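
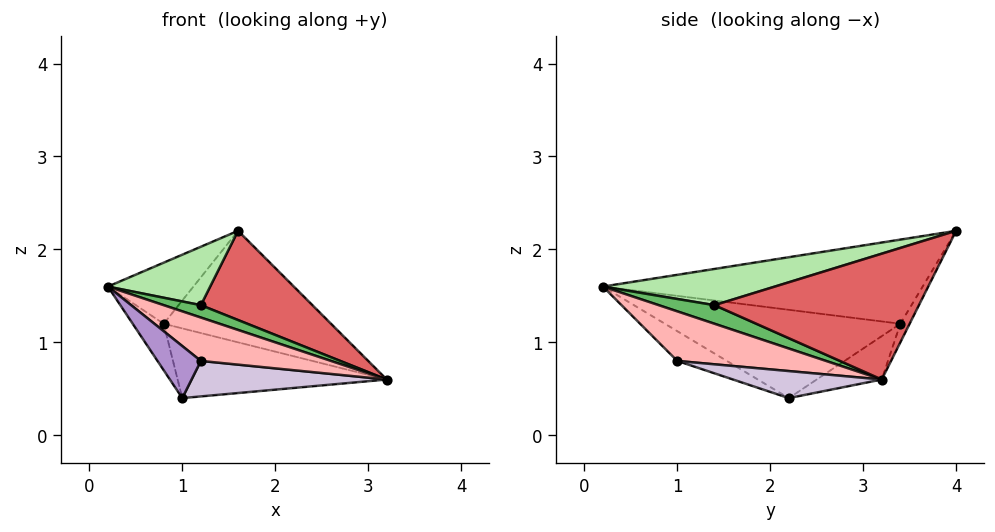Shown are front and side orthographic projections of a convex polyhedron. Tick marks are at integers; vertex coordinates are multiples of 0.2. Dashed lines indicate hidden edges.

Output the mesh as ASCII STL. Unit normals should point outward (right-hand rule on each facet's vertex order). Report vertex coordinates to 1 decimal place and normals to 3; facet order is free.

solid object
 facet normal -0.822 0.220 0.526
  outer loop
   vertex 0.8 3.4 1.2
   vertex 0.2 0.2 1.6
   vertex 1.6 4.0 2.2
  endloop
 endfacet
 facet normal -0.906 0.119 -0.405
  outer loop
   vertex 0.8 3.4 1.2
   vertex 1.0 2.2 0.4
   vertex 0.2 0.2 1.6
  endloop
 endfacet
 facet normal -0.049 0.873 -0.485
  outer loop
   vertex 0.8 3.4 1.2
   vertex 1.6 4.0 2.2
   vertex 3.2 3.2 0.6
  endloop
 endfacet
 facet normal -0.164 0.528 -0.833
  outer loop
   vertex 0.8 3.4 1.2
   vertex 3.2 3.2 0.6
   vertex 1.0 2.2 0.4
  endloop
 endfacet
 facet normal 0.640 -0.426 0.640
  outer loop
   vertex 1.2 1.4 1.4
   vertex 0.2 0.2 1.6
   vertex 3.2 3.2 0.6
  endloop
 endfacet
 facet normal 0.542 -0.322 0.776
  outer loop
   vertex 1.2 1.4 1.4
   vertex 1.6 4.0 2.2
   vertex 0.2 0.2 1.6
  endloop
 endfacet
 facet normal 0.585 -0.319 0.745
  outer loop
   vertex 1.2 1.4 1.4
   vertex 3.2 3.2 0.6
   vertex 1.6 4.0 2.2
  endloop
 endfacet
 facet normal 0.724 -0.634 0.272
  outer loop
   vertex 1.2 1.0 0.8
   vertex 3.2 3.2 0.6
   vertex 0.2 0.2 1.6
  endloop
 endfacet
 facet normal -0.399 -0.349 -0.848
  outer loop
   vertex 1.2 1.0 0.8
   vertex 0.2 0.2 1.6
   vertex 1.0 2.2 0.4
  endloop
 endfacet
 facet normal 0.211 -0.277 -0.937
  outer loop
   vertex 1.2 1.0 0.8
   vertex 1.0 2.2 0.4
   vertex 3.2 3.2 0.6
  endloop
 endfacet
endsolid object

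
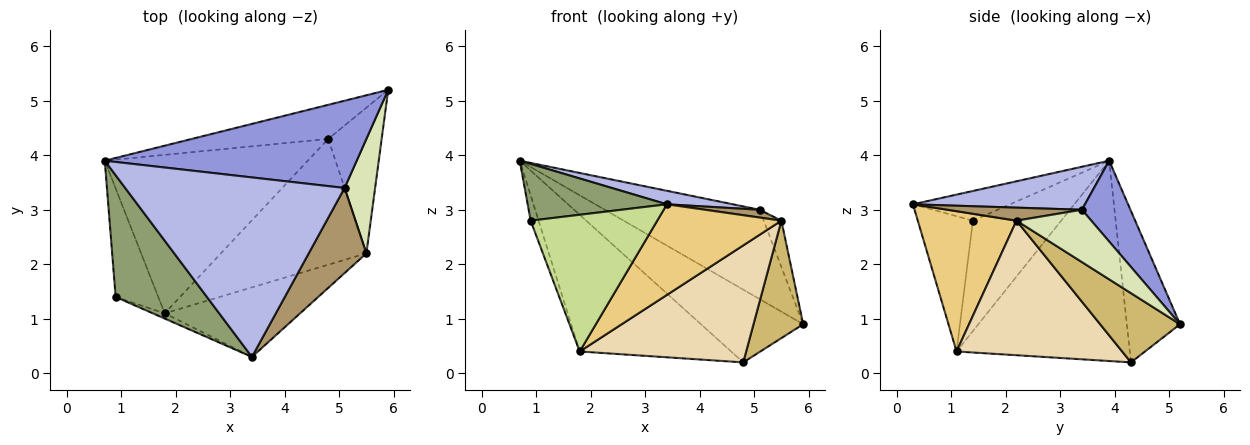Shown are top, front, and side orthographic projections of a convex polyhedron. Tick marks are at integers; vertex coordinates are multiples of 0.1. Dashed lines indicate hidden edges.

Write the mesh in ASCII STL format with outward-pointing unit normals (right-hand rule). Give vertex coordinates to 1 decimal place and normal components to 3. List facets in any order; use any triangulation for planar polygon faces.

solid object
 facet normal -0.426 0.819 -0.384
  outer loop
   vertex 4.8 4.3 0.2
   vertex 0.7 3.9 3.9
   vertex 5.9 5.2 0.9
  endloop
 endfacet
 facet normal -0.599 0.523 -0.607
  outer loop
   vertex 1.8 1.1 0.4
   vertex 0.7 3.9 3.9
   vertex 4.8 4.3 0.2
  endloop
 endfacet
 facet normal 0.219 0.698 0.682
  outer loop
   vertex 5.1 3.4 3.0
   vertex 5.9 5.2 0.9
   vertex 0.7 3.9 3.9
  endloop
 endfacet
 facet normal 0.192 -0.074 0.979
  outer loop
   vertex 5.1 3.4 3.0
   vertex 0.7 3.9 3.9
   vertex 3.4 0.3 3.1
  endloop
 endfacet
 facet normal -0.283 -0.405 0.869
  outer loop
   vertex 0.9 1.4 2.8
   vertex 3.4 0.3 3.1
   vertex 0.7 3.9 3.9
  endloop
 endfacet
 facet normal -0.930 0.084 -0.359
  outer loop
   vertex 0.9 1.4 2.8
   vertex 0.7 3.9 3.9
   vertex 1.8 1.1 0.4
  endloop
 endfacet
 facet normal -0.399 -0.916 -0.035
  outer loop
   vertex 0.9 1.4 2.8
   vertex 1.8 1.1 0.4
   vertex 3.4 0.3 3.1
  endloop
 endfacet
 facet normal 0.846 0.200 0.494
  outer loop
   vertex 5.5 2.2 2.8
   vertex 5.9 5.2 0.9
   vertex 5.1 3.4 3.0
  endloop
 endfacet
 facet normal 0.219 -0.089 0.972
  outer loop
   vertex 5.5 2.2 2.8
   vertex 5.1 3.4 3.0
   vertex 3.4 0.3 3.1
  endloop
 endfacet
 facet normal 0.710 -0.442 -0.548
  outer loop
   vertex 5.5 2.2 2.8
   vertex 4.8 4.3 0.2
   vertex 5.9 5.2 0.9
  endloop
 endfacet
 facet normal 0.534 -0.671 -0.515
  outer loop
   vertex 5.5 2.2 2.8
   vertex 3.4 0.3 3.1
   vertex 1.8 1.1 0.4
  endloop
 endfacet
 facet normal 0.561 -0.564 -0.606
  outer loop
   vertex 5.5 2.2 2.8
   vertex 1.8 1.1 0.4
   vertex 4.8 4.3 0.2
  endloop
 endfacet
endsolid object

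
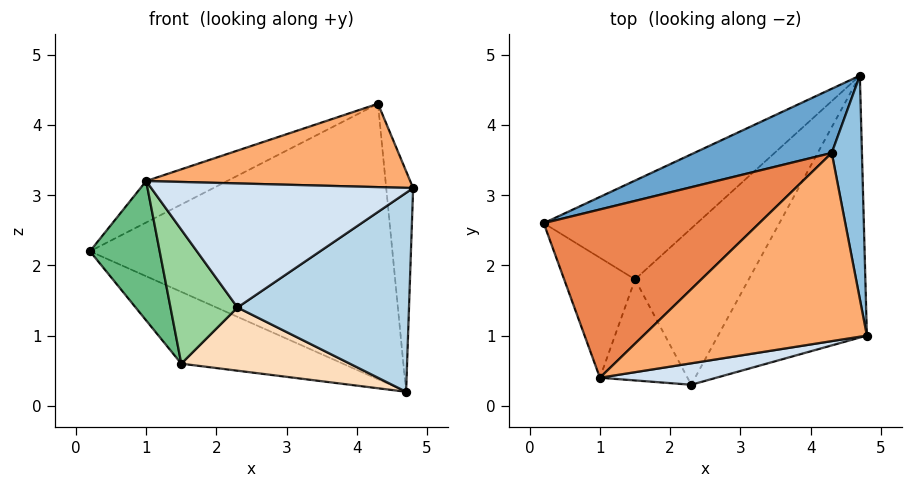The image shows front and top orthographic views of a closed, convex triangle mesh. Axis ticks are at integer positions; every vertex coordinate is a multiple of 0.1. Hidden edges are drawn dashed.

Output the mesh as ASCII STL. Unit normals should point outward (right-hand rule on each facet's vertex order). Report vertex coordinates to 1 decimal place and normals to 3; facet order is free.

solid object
 facet normal -0.333 0.918 0.214
  outer loop
   vertex 4.3 3.6 4.3
   vertex 4.7 4.7 0.2
   vertex 0.2 2.6 2.2
  endloop
 endfacet
 facet normal 0.983 0.129 0.130
  outer loop
   vertex 4.3 3.6 4.3
   vertex 4.8 1.0 3.1
   vertex 4.7 4.7 0.2
  endloop
 endfacet
 facet normal 0.579 -0.493 -0.649
  outer loop
   vertex 2.3 0.3 1.4
   vertex 4.7 4.7 0.2
   vertex 4.8 1.0 3.1
  endloop
 endfacet
 facet normal 0.158 -0.973 0.168
  outer loop
   vertex 1.0 0.4 3.2
   vertex 2.3 0.3 1.4
   vertex 4.8 1.0 3.1
  endloop
 endfacet
 facet normal -0.486 0.209 0.849
  outer loop
   vertex 1.0 0.4 3.2
   vertex 4.3 3.6 4.3
   vertex 0.2 2.6 2.2
  endloop
 endfacet
 facet normal 0.088 -0.403 0.911
  outer loop
   vertex 1.0 0.4 3.2
   vertex 4.8 1.0 3.1
   vertex 4.3 3.6 4.3
  endloop
 endfacet
 facet normal -0.535 0.497 -0.683
  outer loop
   vertex 1.5 1.8 0.6
   vertex 0.2 2.6 2.2
   vertex 4.7 4.7 0.2
  endloop
 endfacet
 facet normal 0.219 -0.366 -0.905
  outer loop
   vertex 1.5 1.8 0.6
   vertex 4.7 4.7 0.2
   vertex 2.3 0.3 1.4
  endloop
 endfacet
 facet normal -0.785 -0.469 -0.404
  outer loop
   vertex 1.5 1.8 0.6
   vertex 1.0 0.4 3.2
   vertex 0.2 2.6 2.2
  endloop
 endfacet
 facet normal -0.667 -0.595 -0.449
  outer loop
   vertex 1.5 1.8 0.6
   vertex 2.3 0.3 1.4
   vertex 1.0 0.4 3.2
  endloop
 endfacet
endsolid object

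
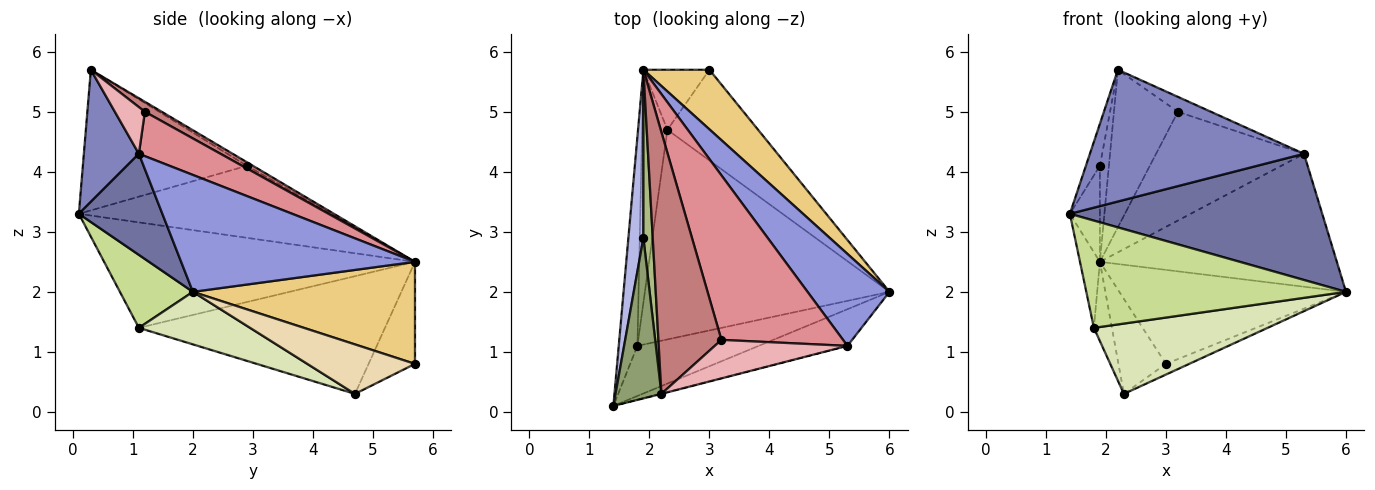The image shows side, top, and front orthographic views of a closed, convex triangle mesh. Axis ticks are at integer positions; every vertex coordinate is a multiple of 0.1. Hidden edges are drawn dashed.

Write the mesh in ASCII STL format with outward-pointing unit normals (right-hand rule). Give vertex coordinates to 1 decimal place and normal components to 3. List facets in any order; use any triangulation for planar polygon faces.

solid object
 facet normal 0.303 -0.915 -0.266
  outer loop
   vertex 5.3 1.1 4.3
   vertex 1.4 0.1 3.3
   vertex 6.0 2.0 2.0
  endloop
 endfacet
 facet normal 0.249 -0.969 -0.002
  outer loop
   vertex 5.3 1.1 4.3
   vertex 2.2 0.3 5.7
   vertex 1.4 0.1 3.3
  endloop
 endfacet
 facet normal 0.630 0.639 0.442
  outer loop
   vertex 5.3 1.1 4.3
   vertex 6.0 2.0 2.0
   vertex 1.9 5.7 2.5
  endloop
 endfacet
 facet normal -0.972 0.116 0.203
  outer loop
   vertex 1.9 2.9 4.1
   vertex 1.9 5.7 2.5
   vertex 1.4 0.1 3.3
  endloop
 endfacet
 facet normal -0.948 0.081 0.309
  outer loop
   vertex 1.9 2.9 4.1
   vertex 1.4 0.1 3.3
   vertex 2.2 0.3 5.7
  endloop
 endfacet
 facet normal -0.314 0.471 0.824
  outer loop
   vertex 1.9 2.9 4.1
   vertex 2.2 0.3 5.7
   vertex 1.9 5.7 2.5
  endloop
 endfacet
 facet normal 0.247 -0.878 -0.410
  outer loop
   vertex 1.8 1.1 1.4
   vertex 6.0 2.0 2.0
   vertex 1.4 0.1 3.3
  endloop
 endfacet
 facet normal 0.199 -0.312 -0.929
  outer loop
   vertex 1.8 1.1 1.4
   vertex 2.3 4.7 0.3
   vertex 6.0 2.0 2.0
  endloop
 endfacet
 facet normal -0.983 0.063 -0.174
  outer loop
   vertex 1.8 1.1 1.4
   vertex 1.4 0.1 3.3
   vertex 1.9 5.7 2.5
  endloop
 endfacet
 facet normal -0.975 0.071 -0.210
  outer loop
   vertex 1.8 1.1 1.4
   vertex 1.9 5.7 2.5
   vertex 2.3 4.7 0.3
  endloop
 endfacet
 facet normal 0.638 0.651 0.413
  outer loop
   vertex 3.0 5.7 0.8
   vertex 1.9 5.7 2.5
   vertex 6.0 2.0 2.0
  endloop
 endfacet
 facet normal 0.476 0.103 -0.873
  outer loop
   vertex 3.0 5.7 0.8
   vertex 6.0 2.0 2.0
   vertex 2.3 4.7 0.3
  endloop
 endfacet
 facet normal -0.637 0.652 -0.412
  outer loop
   vertex 3.0 5.7 0.8
   vertex 2.3 4.7 0.3
   vertex 1.9 5.7 2.5
  endloop
 endfacet
 facet normal 0.135 0.511 0.849
  outer loop
   vertex 3.2 1.2 5.0
   vertex 1.9 5.7 2.5
   vertex 2.2 0.3 5.7
  endloop
 endfacet
 facet normal 0.291 0.528 0.798
  outer loop
   vertex 3.2 1.2 5.0
   vertex 5.3 1.1 4.3
   vertex 1.9 5.7 2.5
  endloop
 endfacet
 facet normal 0.312 0.343 0.886
  outer loop
   vertex 3.2 1.2 5.0
   vertex 2.2 0.3 5.7
   vertex 5.3 1.1 4.3
  endloop
 endfacet
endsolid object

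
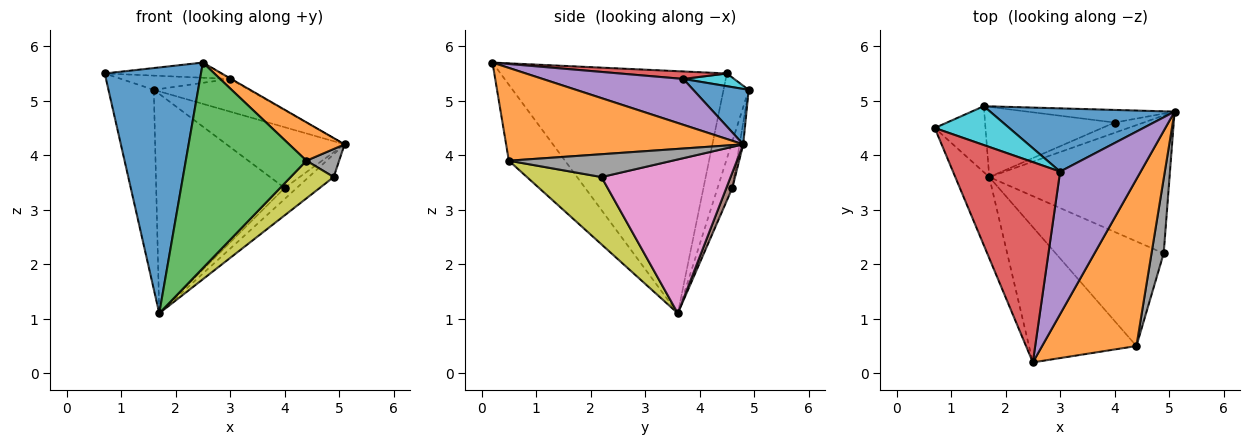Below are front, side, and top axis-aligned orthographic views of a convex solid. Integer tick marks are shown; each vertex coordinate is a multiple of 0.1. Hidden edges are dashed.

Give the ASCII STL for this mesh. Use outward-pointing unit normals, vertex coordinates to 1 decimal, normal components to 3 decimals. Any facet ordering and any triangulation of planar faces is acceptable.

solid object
 facet normal -0.913 -0.388 -0.128
  outer loop
   vertex 1.7 3.6 1.1
   vertex 2.5 0.2 5.7
   vertex 0.7 4.5 5.5
  endloop
 endfacet
 facet normal 0.692 -0.162 0.704
  outer loop
   vertex 4.4 0.5 3.9
   vertex 5.1 4.8 4.2
   vertex 2.5 0.2 5.7
  endloop
 endfacet
 facet normal -0.362 -0.779 -0.512
  outer loop
   vertex 4.4 0.5 3.9
   vertex 2.5 0.2 5.7
   vertex 1.7 3.6 1.1
  endloop
 endfacet
 facet normal 0.069 0.075 0.995
  outer loop
   vertex 3.0 3.7 5.4
   vertex 0.7 4.5 5.5
   vertex 2.5 0.2 5.7
  endloop
 endfacet
 facet normal 0.495 0.004 0.869
  outer loop
   vertex 3.0 3.7 5.4
   vertex 2.5 0.2 5.7
   vertex 5.1 4.8 4.2
  endloop
 endfacet
 facet normal 0.340 0.690 -0.640
  outer loop
   vertex 4.0 4.6 3.4
   vertex 5.1 4.8 4.2
   vertex 1.7 3.6 1.1
  endloop
 endfacet
 facet normal 0.644 0.125 -0.755
  outer loop
   vertex 4.9 2.2 3.6
   vertex 1.7 3.6 1.1
   vertex 5.1 4.8 4.2
  endloop
 endfacet
 facet normal 0.869 -0.174 0.463
  outer loop
   vertex 4.9 2.2 3.6
   vertex 5.1 4.8 4.2
   vertex 4.4 0.5 3.9
  endloop
 endfacet
 facet normal 0.506 -0.292 -0.811
  outer loop
   vertex 4.9 2.2 3.6
   vertex 4.4 0.5 3.9
   vertex 1.7 3.6 1.1
  endloop
 endfacet
 facet normal 0.158 0.339 0.927
  outer loop
   vertex 1.6 4.9 5.2
   vertex 0.7 4.5 5.5
   vertex 3.0 3.7 5.4
  endloop
 endfacet
 facet normal 0.258 0.444 0.858
  outer loop
   vertex 1.6 4.9 5.2
   vertex 3.0 3.7 5.4
   vertex 5.1 4.8 4.2
  endloop
 endfacet
 facet normal -0.030 0.979 -0.203
  outer loop
   vertex 1.6 4.9 5.2
   vertex 5.1 4.8 4.2
   vertex 4.0 4.6 3.4
  endloop
 endfacet
 facet normal -0.466 0.840 -0.278
  outer loop
   vertex 1.6 4.9 5.2
   vertex 1.7 3.6 1.1
   vertex 0.7 4.5 5.5
  endloop
 endfacet
 facet normal -0.109 0.947 -0.303
  outer loop
   vertex 1.6 4.9 5.2
   vertex 4.0 4.6 3.4
   vertex 1.7 3.6 1.1
  endloop
 endfacet
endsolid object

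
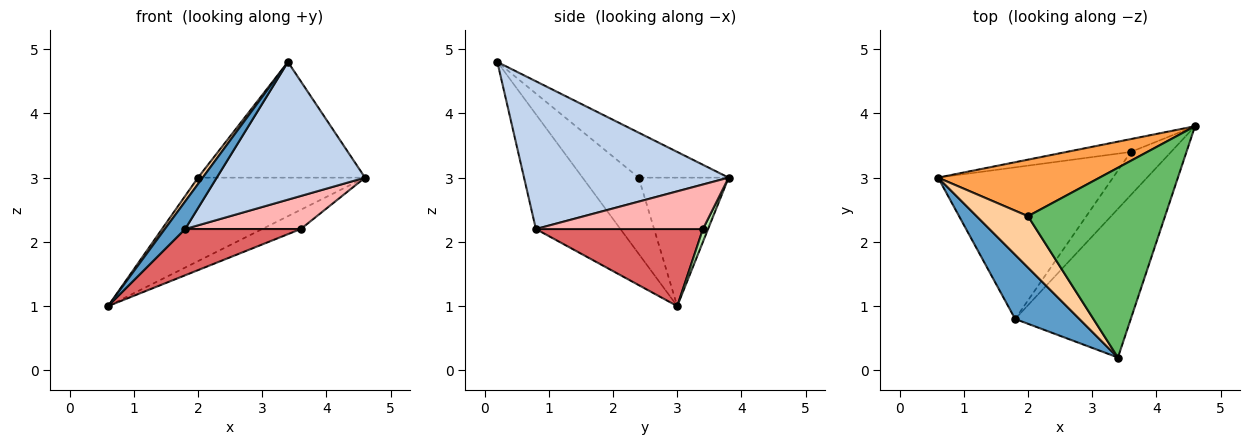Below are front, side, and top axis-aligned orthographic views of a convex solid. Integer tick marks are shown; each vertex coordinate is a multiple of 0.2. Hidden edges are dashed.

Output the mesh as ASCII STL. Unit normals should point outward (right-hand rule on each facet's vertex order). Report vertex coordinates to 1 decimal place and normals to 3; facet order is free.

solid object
 facet normal -0.854 -0.205 0.478
  outer loop
   vertex 1.8 0.8 2.2
   vertex 3.4 0.2 4.8
   vertex 0.6 3.0 1.0
  endloop
 endfacet
 facet normal 0.684 -0.496 -0.535
  outer loop
   vertex 1.8 0.8 2.2
   vertex 4.6 3.8 3.0
   vertex 3.4 0.2 4.8
  endloop
 endfacet
 facet normal -0.407 0.756 0.512
  outer loop
   vertex 2.0 2.4 3.0
   vertex 4.6 3.8 3.0
   vertex 0.6 3.0 1.0
  endloop
 endfacet
 facet normal -0.827 -0.070 0.558
  outer loop
   vertex 2.0 2.4 3.0
   vertex 0.6 3.0 1.0
   vertex 3.4 0.2 4.8
  endloop
 endfacet
 facet normal -0.270 0.501 0.822
  outer loop
   vertex 2.0 2.4 3.0
   vertex 3.4 0.2 4.8
   vertex 4.6 3.8 3.0
  endloop
 endfacet
 facet normal 0.110 0.827 -0.551
  outer loop
   vertex 3.6 3.4 2.2
   vertex 0.6 3.0 1.0
   vertex 4.6 3.8 3.0
  endloop
 endfacet
 facet normal 0.388 -0.269 -0.881
  outer loop
   vertex 3.6 3.4 2.2
   vertex 1.8 0.8 2.2
   vertex 0.6 3.0 1.0
  endloop
 endfacet
 facet normal 0.660 -0.457 -0.596
  outer loop
   vertex 3.6 3.4 2.2
   vertex 4.6 3.8 3.0
   vertex 1.8 0.8 2.2
  endloop
 endfacet
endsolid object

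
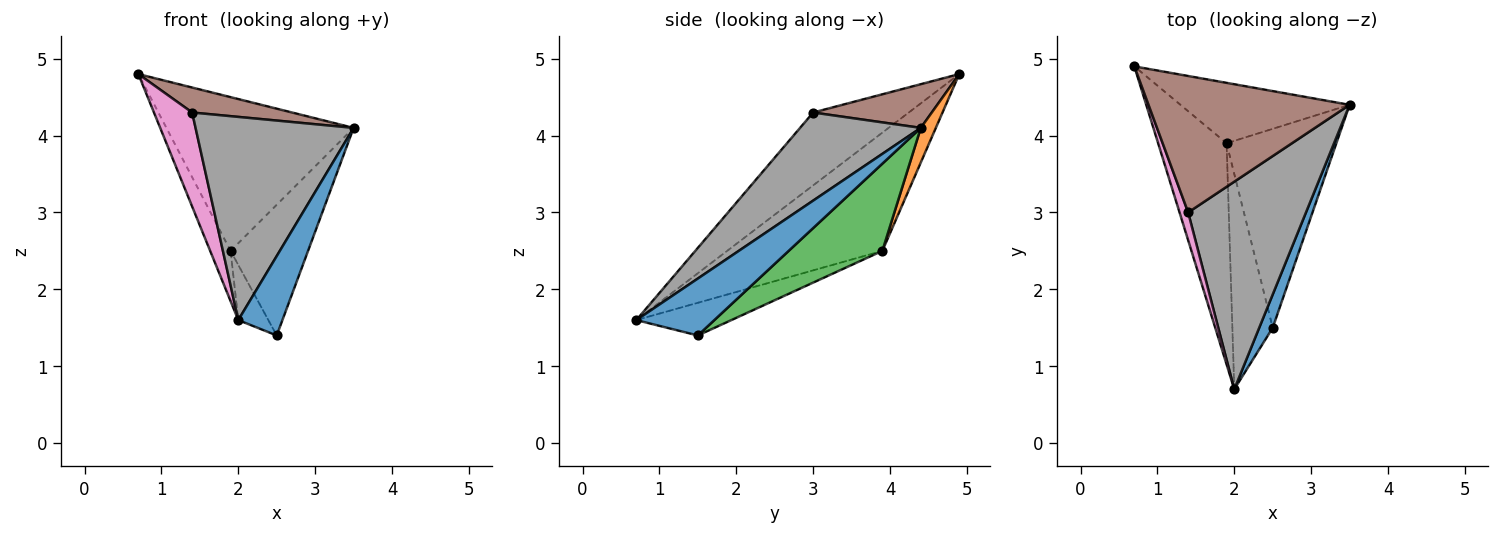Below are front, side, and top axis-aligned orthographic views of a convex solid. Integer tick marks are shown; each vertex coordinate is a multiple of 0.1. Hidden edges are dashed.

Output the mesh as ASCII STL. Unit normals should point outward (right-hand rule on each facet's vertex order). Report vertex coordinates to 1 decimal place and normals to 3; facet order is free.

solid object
 facet normal 0.852 -0.482 0.202
  outer loop
   vertex 2.5 1.5 1.4
   vertex 3.5 4.4 4.1
   vertex 2.0 0.7 1.6
  endloop
 endfacet
 facet normal 0.075 0.928 -0.365
  outer loop
   vertex 1.9 3.9 2.5
   vertex 0.7 4.9 4.8
   vertex 3.5 4.4 4.1
  endloop
 endfacet
 facet normal 0.553 0.457 -0.696
  outer loop
   vertex 1.9 3.9 2.5
   vertex 3.5 4.4 4.1
   vertex 2.5 1.5 1.4
  endloop
 endfacet
 facet normal -0.860 0.113 -0.498
  outer loop
   vertex 1.9 3.9 2.5
   vertex 2.0 0.7 1.6
   vertex 0.7 4.9 4.8
  endloop
 endfacet
 facet normal -0.617 0.195 -0.762
  outer loop
   vertex 1.9 3.9 2.5
   vertex 2.5 1.5 1.4
   vertex 2.0 0.7 1.6
  endloop
 endfacet
 facet normal 0.209 -0.176 0.962
  outer loop
   vertex 1.4 3.0 4.3
   vertex 3.5 4.4 4.1
   vertex 0.7 4.9 4.8
  endloop
 endfacet
 facet normal -0.923 -0.369 0.109
  outer loop
   vertex 1.4 3.0 4.3
   vertex 0.7 4.9 4.8
   vertex 2.0 0.7 1.6
  endloop
 endfacet
 facet normal 0.471 -0.617 0.630
  outer loop
   vertex 1.4 3.0 4.3
   vertex 2.0 0.7 1.6
   vertex 3.5 4.4 4.1
  endloop
 endfacet
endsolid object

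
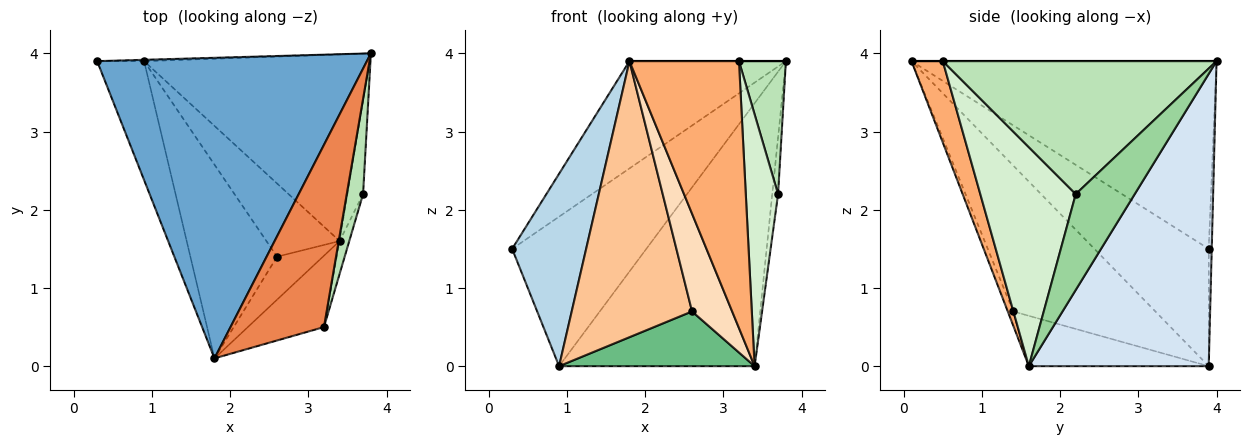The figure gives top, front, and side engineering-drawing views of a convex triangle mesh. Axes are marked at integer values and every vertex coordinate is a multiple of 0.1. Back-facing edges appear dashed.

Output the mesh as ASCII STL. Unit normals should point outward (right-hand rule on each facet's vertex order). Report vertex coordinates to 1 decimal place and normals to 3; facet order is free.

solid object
 facet normal -0.548 0.281 0.788
  outer loop
   vertex 1.8 0.1 3.9
   vertex 3.8 4.0 3.9
   vertex 0.3 3.9 1.5
  endloop
 endfacet
 facet normal -0.022 1.000 -0.009
  outer loop
   vertex 0.9 3.9 0.0
   vertex 0.3 3.9 1.5
   vertex 3.8 4.0 3.9
  endloop
 endfacet
 facet normal -0.796 -0.515 -0.318
  outer loop
   vertex 0.9 3.9 0.0
   vertex 1.8 0.1 3.9
   vertex 0.3 3.9 1.5
  endloop
 endfacet
 facet normal 0.600 0.652 -0.463
  outer loop
   vertex 3.4 1.6 0.0
   vertex 0.9 3.9 0.0
   vertex 3.8 4.0 3.9
  endloop
 endfacet
 facet normal 0.000 0.000 1.000
  outer loop
   vertex 3.2 0.5 3.9
   vertex 3.8 4.0 3.9
   vertex 1.8 0.1 3.9
  endloop
 endfacet
 facet normal 0.266 -0.931 -0.249
  outer loop
   vertex 3.2 0.5 3.9
   vertex 1.8 0.1 3.9
   vertex 3.4 1.6 0.0
  endloop
 endfacet
 facet normal -0.695 -0.588 -0.413
  outer loop
   vertex 2.6 1.4 0.7
   vertex 1.8 0.1 3.9
   vertex 0.9 3.9 0.0
  endloop
 endfacet
 facet normal -0.123 -0.908 -0.400
  outer loop
   vertex 2.6 1.4 0.7
   vertex 3.4 1.6 0.0
   vertex 1.8 0.1 3.9
  endloop
 endfacet
 facet normal -0.483 -0.525 -0.701
  outer loop
   vertex 2.6 1.4 0.7
   vertex 0.9 3.9 0.0
   vertex 3.4 1.6 0.0
  endloop
 endfacet
 facet normal 0.982 0.097 -0.160
  outer loop
   vertex 3.7 2.2 2.2
   vertex 3.4 1.6 0.0
   vertex 3.8 4.0 3.9
  endloop
 endfacet
 facet normal 0.978 -0.168 0.120
  outer loop
   vertex 3.7 2.2 2.2
   vertex 3.8 4.0 3.9
   vertex 3.2 0.5 3.9
  endloop
 endfacet
 facet normal 0.946 -0.320 -0.042
  outer loop
   vertex 3.7 2.2 2.2
   vertex 3.2 0.5 3.9
   vertex 3.4 1.6 0.0
  endloop
 endfacet
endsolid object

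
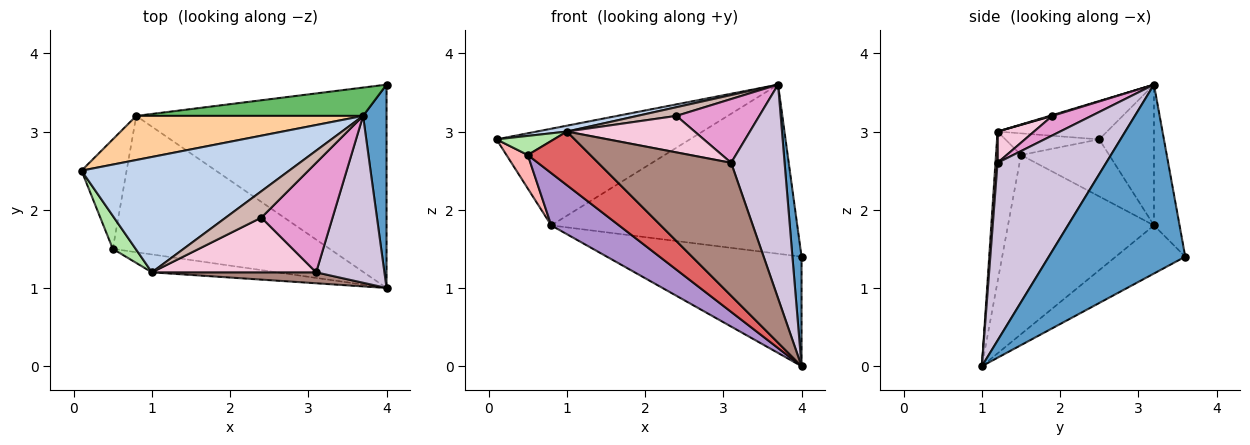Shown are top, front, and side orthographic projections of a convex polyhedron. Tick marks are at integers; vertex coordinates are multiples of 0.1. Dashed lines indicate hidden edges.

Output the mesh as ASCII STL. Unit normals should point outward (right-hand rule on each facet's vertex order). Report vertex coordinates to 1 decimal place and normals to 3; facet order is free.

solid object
 facet normal 0.990 -0.066 0.123
  outer loop
   vertex 3.7 3.2 3.6
   vertex 4.0 1.0 0.0
   vertex 4.0 3.6 1.4
  endloop
 endfacet
 facet normal -0.181 -0.050 0.982
  outer loop
   vertex 1.0 1.2 3.0
   vertex 3.7 3.2 3.6
   vertex 0.1 2.5 2.9
  endloop
 endfacet
 facet normal -0.167 0.467 -0.868
  outer loop
   vertex 0.8 3.2 1.8
   vertex 4.0 3.6 1.4
   vertex 4.0 1.0 0.0
  endloop
 endfacet
 facet normal -0.249 0.881 0.402
  outer loop
   vertex 0.8 3.2 1.8
   vertex 0.1 2.5 2.9
   vertex 3.7 3.2 3.6
  endloop
 endfacet
 facet normal -0.102 0.981 0.164
  outer loop
   vertex 0.8 3.2 1.8
   vertex 3.7 3.2 3.6
   vertex 4.0 3.6 1.4
  endloop
 endfacet
 facet normal -0.634 -0.387 0.669
  outer loop
   vertex 0.5 1.5 2.7
   vertex 1.0 1.2 3.0
   vertex 0.1 2.5 2.9
  endloop
 endfacet
 facet normal -0.355 -0.887 -0.296
  outer loop
   vertex 0.5 1.5 2.7
   vertex 4.0 1.0 0.0
   vertex 1.0 1.2 3.0
  endloop
 endfacet
 facet normal -0.771 -0.186 -0.609
  outer loop
   vertex 0.5 1.5 2.7
   vertex 0.1 2.5 2.9
   vertex 0.8 3.2 1.8
  endloop
 endfacet
 facet normal -0.611 -0.284 -0.739
  outer loop
   vertex 0.5 1.5 2.7
   vertex 0.8 3.2 1.8
   vertex 4.0 1.0 0.0
  endloop
 endfacet
 facet normal 0.848 -0.417 0.326
  outer loop
   vertex 3.1 1.2 2.6
   vertex 4.0 1.0 0.0
   vertex 3.7 3.2 3.6
  endloop
 endfacet
 facet normal 0.016 -0.997 0.082
  outer loop
   vertex 3.1 1.2 2.6
   vertex 1.0 1.2 3.0
   vertex 4.0 1.0 0.0
  endloop
 endfacet
 facet normal 0.021 -0.313 0.950
  outer loop
   vertex 2.4 1.9 3.2
   vertex 3.7 3.2 3.6
   vertex 1.0 1.2 3.0
  endloop
 endfacet
 facet normal 0.231 -0.490 0.841
  outer loop
   vertex 2.4 1.9 3.2
   vertex 3.1 1.2 2.6
   vertex 3.7 3.2 3.6
  endloop
 endfacet
 facet normal 0.157 -0.548 0.822
  outer loop
   vertex 2.4 1.9 3.2
   vertex 1.0 1.2 3.0
   vertex 3.1 1.2 2.6
  endloop
 endfacet
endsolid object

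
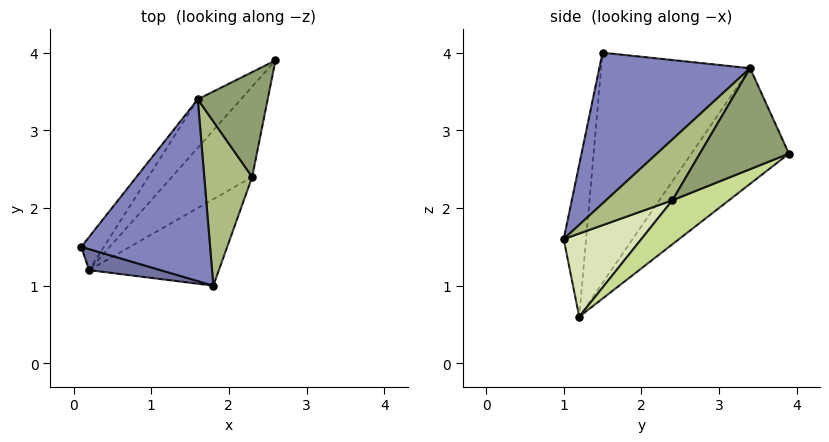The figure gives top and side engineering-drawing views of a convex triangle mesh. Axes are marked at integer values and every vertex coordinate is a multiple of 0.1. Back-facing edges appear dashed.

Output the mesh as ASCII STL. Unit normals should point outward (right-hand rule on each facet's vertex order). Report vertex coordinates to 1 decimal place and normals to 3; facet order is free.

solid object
 facet normal -0.174 -0.981 0.081
  outer loop
   vertex 0.2 1.2 0.6
   vertex 1.8 1.0 1.6
   vertex 0.1 1.5 4.0
  endloop
 endfacet
 facet normal 0.671 -0.470 0.573
  outer loop
   vertex 1.6 3.4 3.8
   vertex 0.1 1.5 4.0
   vertex 1.8 1.0 1.6
  endloop
 endfacet
 facet normal -0.786 0.613 -0.077
  outer loop
   vertex 1.6 3.4 3.8
   vertex 0.2 1.2 0.6
   vertex 0.1 1.5 4.0
  endloop
 endfacet
 facet normal -0.629 0.741 -0.235
  outer loop
   vertex 1.6 3.4 3.8
   vertex 2.6 3.9 2.7
   vertex 0.2 1.2 0.6
  endloop
 endfacet
 facet normal 0.765 -0.365 0.530
  outer loop
   vertex 2.3 2.4 2.1
   vertex 2.6 3.9 2.7
   vertex 1.6 3.4 3.8
  endloop
 endfacet
 facet normal 0.702 -0.448 0.553
  outer loop
   vertex 2.3 2.4 2.1
   vertex 1.6 3.4 3.8
   vertex 1.8 1.0 1.6
  endloop
 endfacet
 facet normal 0.466 0.247 -0.850
  outer loop
   vertex 2.3 2.4 2.1
   vertex 0.2 1.2 0.6
   vertex 2.6 3.9 2.7
  endloop
 endfacet
 facet normal 0.537 0.107 -0.837
  outer loop
   vertex 2.3 2.4 2.1
   vertex 1.8 1.0 1.6
   vertex 0.2 1.2 0.6
  endloop
 endfacet
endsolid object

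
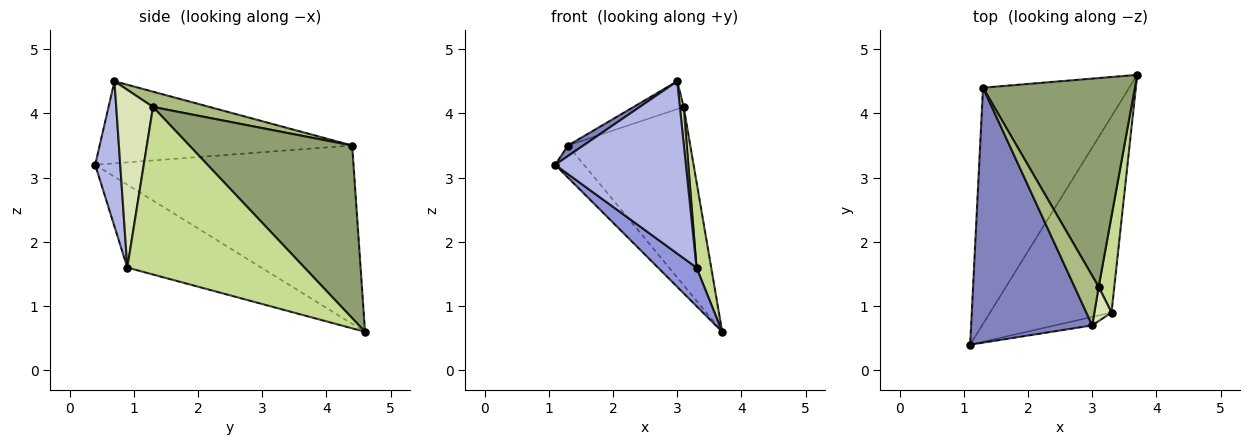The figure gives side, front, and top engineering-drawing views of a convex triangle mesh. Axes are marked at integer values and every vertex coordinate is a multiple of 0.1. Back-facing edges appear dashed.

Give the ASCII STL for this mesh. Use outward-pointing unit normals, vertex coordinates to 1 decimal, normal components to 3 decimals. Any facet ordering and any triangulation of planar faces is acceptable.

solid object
 facet normal -0.770 0.086 -0.632
  outer loop
   vertex 1.3 4.4 3.5
   vertex 3.7 4.6 0.6
   vertex 1.1 0.4 3.2
  endloop
 endfacet
 facet normal -0.561 -0.034 0.827
  outer loop
   vertex 1.3 4.4 3.5
   vertex 1.1 0.4 3.2
   vertex 3.0 0.7 4.5
  endloop
 endfacet
 facet normal -0.557 -0.160 -0.815
  outer loop
   vertex 3.3 0.9 1.6
   vertex 1.1 0.4 3.2
   vertex 3.7 4.6 0.6
  endloop
 endfacet
 facet normal 0.188 -0.981 -0.048
  outer loop
   vertex 3.3 0.9 1.6
   vertex 3.0 0.7 4.5
   vertex 1.1 0.4 3.2
  endloop
 endfacet
 facet normal 0.654 0.491 0.575
  outer loop
   vertex 3.1 1.3 4.1
   vertex 3.7 4.6 0.6
   vertex 1.3 4.4 3.5
  endloop
 endfacet
 facet normal 0.483 0.428 0.763
  outer loop
   vertex 3.1 1.3 4.1
   vertex 1.3 4.4 3.5
   vertex 3.0 0.7 4.5
  endloop
 endfacet
 facet normal 0.992 -0.082 0.093
  outer loop
   vertex 3.1 1.3 4.1
   vertex 3.3 0.9 1.6
   vertex 3.7 4.6 0.6
  endloop
 endfacet
 facet normal 0.990 -0.101 0.095
  outer loop
   vertex 3.1 1.3 4.1
   vertex 3.0 0.7 4.5
   vertex 3.3 0.9 1.6
  endloop
 endfacet
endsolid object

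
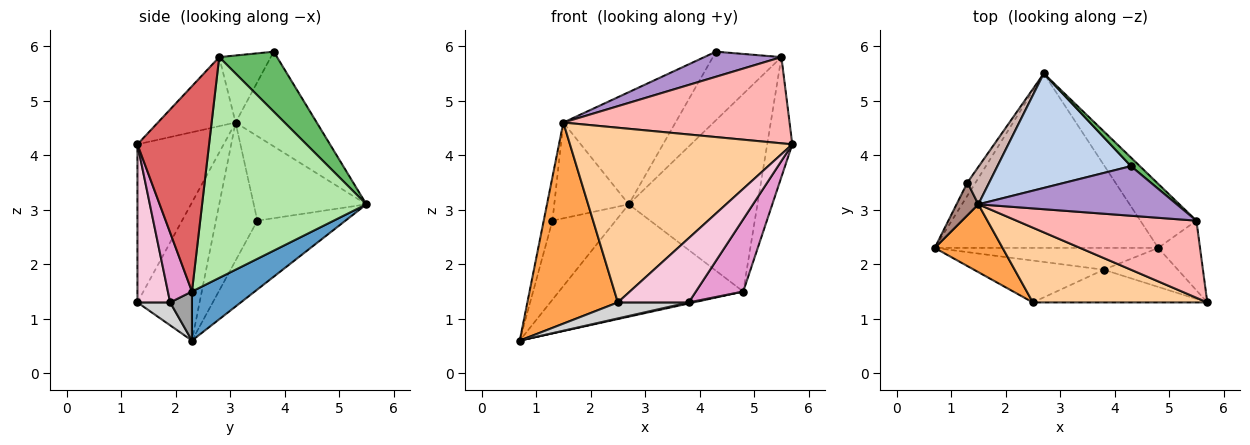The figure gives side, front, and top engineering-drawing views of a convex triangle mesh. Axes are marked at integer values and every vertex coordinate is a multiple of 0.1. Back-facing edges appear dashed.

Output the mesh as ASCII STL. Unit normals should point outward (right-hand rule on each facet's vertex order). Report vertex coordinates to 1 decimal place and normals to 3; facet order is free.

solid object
 facet normal 0.181 0.532 -0.827
  outer loop
   vertex 4.8 2.3 1.5
   vertex 0.7 2.3 0.6
   vertex 2.7 5.5 3.1
  endloop
 endfacet
 facet normal -0.452 0.624 0.637
  outer loop
   vertex 1.5 3.1 4.6
   vertex 4.3 3.8 5.9
   vertex 2.7 5.5 3.1
  endloop
 endfacet
 facet normal -0.545 -0.794 0.268
  outer loop
   vertex 2.5 1.3 1.3
   vertex 1.5 3.1 4.6
   vertex 0.7 2.3 0.6
  endloop
 endfacet
 facet normal -0.336 -0.866 0.371
  outer loop
   vertex 2.5 1.3 1.3
   vertex 5.7 1.3 4.2
   vertex 1.5 3.1 4.6
  endloop
 endfacet
 facet normal 0.642 0.761 0.095
  outer loop
   vertex 5.5 2.8 5.8
   vertex 2.7 5.5 3.1
   vertex 4.3 3.8 5.9
  endloop
 endfacet
 facet normal 0.772 0.605 -0.196
  outer loop
   vertex 5.5 2.8 5.8
   vertex 4.8 2.3 1.5
   vertex 2.7 5.5 3.1
  endloop
 endfacet
 facet normal 0.927 0.325 -0.189
  outer loop
   vertex 5.5 2.8 5.8
   vertex 5.7 1.3 4.2
   vertex 4.8 2.3 1.5
  endloop
 endfacet
 facet normal -0.248 -0.722 0.646
  outer loop
   vertex 5.5 2.8 5.8
   vertex 1.5 3.1 4.6
   vertex 5.7 1.3 4.2
  endloop
 endfacet
 facet normal -0.289 -0.432 0.854
  outer loop
   vertex 5.5 2.8 5.8
   vertex 4.3 3.8 5.9
   vertex 1.5 3.1 4.6
  endloop
 endfacet
 facet normal -0.809 0.580 -0.096
  outer loop
   vertex 1.3 3.5 2.8
   vertex 2.7 5.5 3.1
   vertex 0.7 2.3 0.6
  endloop
 endfacet
 facet normal -0.967 0.204 0.153
  outer loop
   vertex 1.3 3.5 2.8
   vertex 0.7 2.3 0.6
   vertex 1.5 3.1 4.6
  endloop
 endfacet
 facet normal -0.815 0.539 0.210
  outer loop
   vertex 1.3 3.5 2.8
   vertex 1.5 3.1 4.6
   vertex 2.7 5.5 3.1
  endloop
 endfacet
 facet normal 0.408 -0.803 -0.434
  outer loop
   vertex 3.8 1.9 1.3
   vertex 4.8 2.3 1.5
   vertex 5.7 1.3 4.2
  endloop
 endfacet
 facet normal 0.380 -0.824 -0.420
  outer loop
   vertex 3.8 1.9 1.3
   vertex 5.7 1.3 4.2
   vertex 2.5 1.3 1.3
  endloop
 endfacet
 facet normal 0.214 -0.048 -0.976
  outer loop
   vertex 3.8 1.9 1.3
   vertex 0.7 2.3 0.6
   vertex 4.8 2.3 1.5
  endloop
 endfacet
 facet normal 0.163 -0.352 -0.922
  outer loop
   vertex 3.8 1.9 1.3
   vertex 2.5 1.3 1.3
   vertex 0.7 2.3 0.6
  endloop
 endfacet
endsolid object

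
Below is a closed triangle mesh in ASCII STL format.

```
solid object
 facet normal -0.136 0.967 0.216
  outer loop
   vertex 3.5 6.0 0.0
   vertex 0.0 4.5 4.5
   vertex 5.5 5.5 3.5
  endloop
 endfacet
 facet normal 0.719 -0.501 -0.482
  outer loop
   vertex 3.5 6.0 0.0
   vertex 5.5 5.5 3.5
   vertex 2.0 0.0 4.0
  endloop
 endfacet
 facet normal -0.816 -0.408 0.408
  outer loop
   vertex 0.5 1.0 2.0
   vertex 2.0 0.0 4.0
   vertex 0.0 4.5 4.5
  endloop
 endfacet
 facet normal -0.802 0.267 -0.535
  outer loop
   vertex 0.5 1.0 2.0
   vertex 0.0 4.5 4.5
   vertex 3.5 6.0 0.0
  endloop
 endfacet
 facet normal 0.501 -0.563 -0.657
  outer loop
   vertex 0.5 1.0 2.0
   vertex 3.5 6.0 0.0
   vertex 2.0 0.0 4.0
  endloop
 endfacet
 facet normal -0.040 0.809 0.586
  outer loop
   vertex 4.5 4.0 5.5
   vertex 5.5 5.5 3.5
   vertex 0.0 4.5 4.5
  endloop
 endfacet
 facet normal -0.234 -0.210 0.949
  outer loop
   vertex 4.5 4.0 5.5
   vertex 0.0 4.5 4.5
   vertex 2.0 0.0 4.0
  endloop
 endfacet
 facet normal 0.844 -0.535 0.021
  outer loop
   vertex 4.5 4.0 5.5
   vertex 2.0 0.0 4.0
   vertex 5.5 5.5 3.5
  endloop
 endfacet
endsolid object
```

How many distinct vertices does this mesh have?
6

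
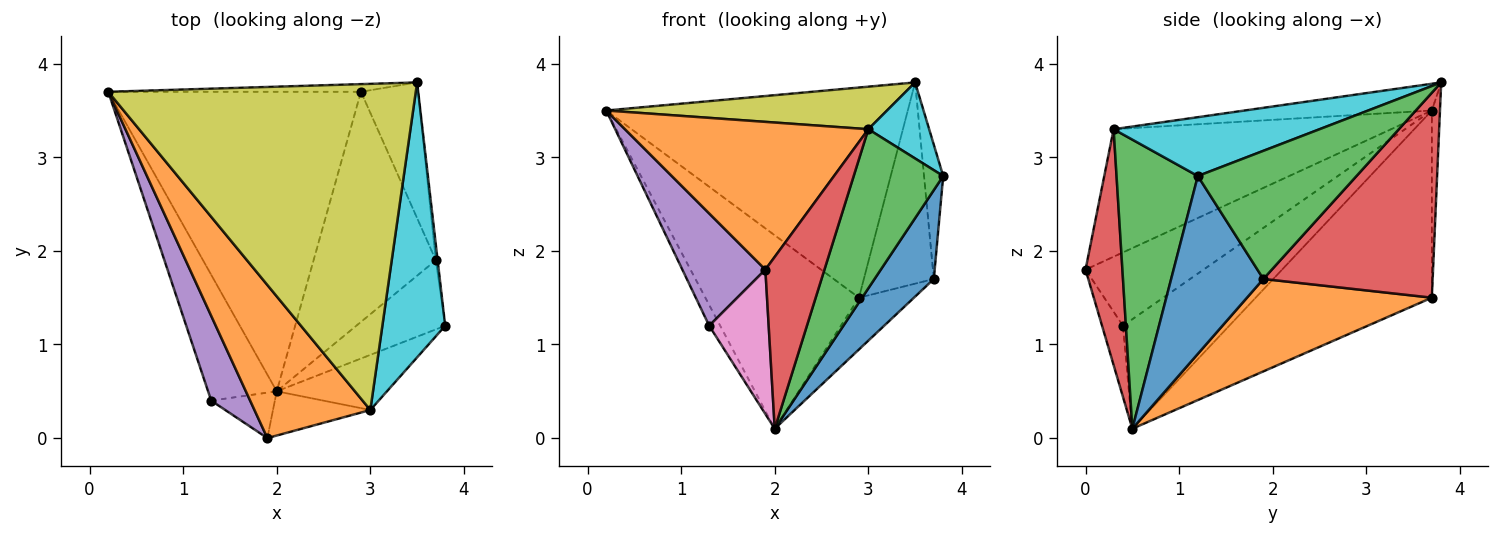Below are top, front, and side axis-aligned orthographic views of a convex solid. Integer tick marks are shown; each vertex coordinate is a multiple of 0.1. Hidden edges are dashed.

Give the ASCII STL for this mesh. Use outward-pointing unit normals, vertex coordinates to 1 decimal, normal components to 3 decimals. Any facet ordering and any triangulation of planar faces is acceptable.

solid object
 facet normal -0.528 0.461 -0.713
  outer loop
   vertex 2.9 3.7 1.5
   vertex 2.0 0.5 0.1
   vertex 0.2 3.7 3.5
  endloop
 endfacet
 facet normal -0.621 -0.544 0.564
  outer loop
   vertex 3.0 0.3 3.3
   vertex 0.2 3.7 3.5
   vertex 1.9 0.0 1.8
  endloop
 endfacet
 facet normal 0.651 -0.717 -0.248
  outer loop
   vertex 3.0 0.3 3.3
   vertex 2.0 0.5 0.1
   vertex 3.8 1.2 2.8
  endloop
 endfacet
 facet normal 0.517 -0.829 -0.213
  outer loop
   vertex 3.0 0.3 3.3
   vertex 1.9 0.0 1.8
   vertex 2.0 0.5 0.1
  endloop
 endfacet
 facet normal -0.750 -0.528 0.398
  outer loop
   vertex 1.3 0.4 1.2
   vertex 1.9 0.0 1.8
   vertex 0.2 3.7 3.5
  endloop
 endfacet
 facet normal -0.844 0.087 -0.529
  outer loop
   vertex 1.3 0.4 1.2
   vertex 0.2 3.7 3.5
   vertex 2.0 0.5 0.1
  endloop
 endfacet
 facet normal -0.318 -0.904 -0.285
  outer loop
   vertex 1.3 0.4 1.2
   vertex 2.0 0.5 0.1
   vertex 1.9 0.0 1.8
  endloop
 endfacet
 facet normal -0.027 0.999 -0.036
  outer loop
   vertex 3.5 3.8 3.8
   vertex 2.9 3.7 1.5
   vertex 0.2 3.7 3.5
  endloop
 endfacet
 facet normal -0.086 -0.129 0.988
  outer loop
   vertex 3.5 3.8 3.8
   vertex 0.2 3.7 3.5
   vertex 3.0 0.3 3.3
  endloop
 endfacet
 facet normal 0.670 -0.198 0.716
  outer loop
   vertex 3.5 3.8 3.8
   vertex 3.0 0.3 3.3
   vertex 3.8 1.2 2.8
  endloop
 endfacet
 facet normal 0.775 -0.498 -0.388
  outer loop
   vertex 3.7 1.9 1.7
   vertex 3.8 1.2 2.8
   vertex 2.0 0.5 0.1
  endloop
 endfacet
 facet normal 0.594 0.177 -0.785
  outer loop
   vertex 3.7 1.9 1.7
   vertex 2.0 0.5 0.1
   vertex 2.9 3.7 1.5
  endloop
 endfacet
 facet normal 0.993 0.120 -0.014
  outer loop
   vertex 3.7 1.9 1.7
   vertex 3.5 3.8 3.8
   vertex 3.8 1.2 2.8
  endloop
 endfacet
 facet normal 0.895 0.370 -0.250
  outer loop
   vertex 3.7 1.9 1.7
   vertex 2.9 3.7 1.5
   vertex 3.5 3.8 3.8
  endloop
 endfacet
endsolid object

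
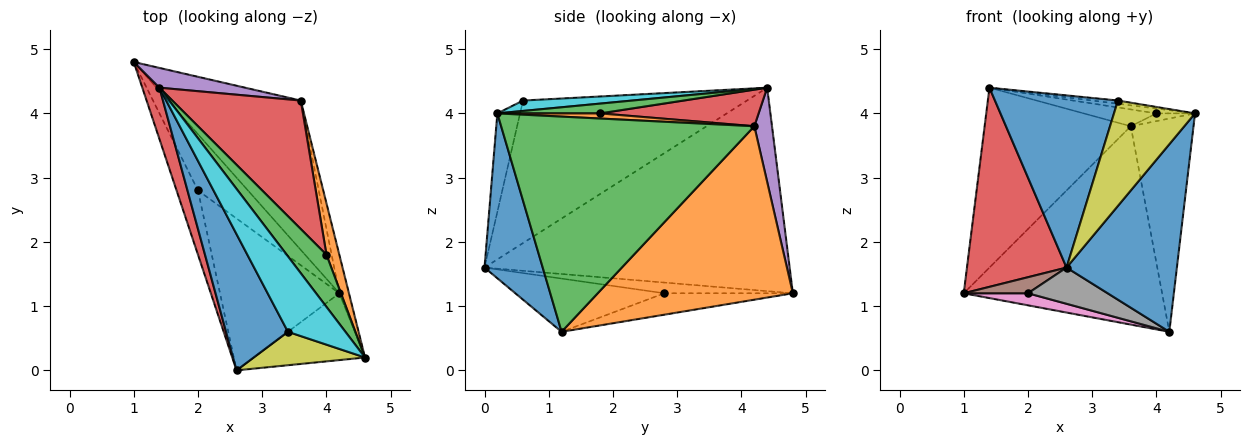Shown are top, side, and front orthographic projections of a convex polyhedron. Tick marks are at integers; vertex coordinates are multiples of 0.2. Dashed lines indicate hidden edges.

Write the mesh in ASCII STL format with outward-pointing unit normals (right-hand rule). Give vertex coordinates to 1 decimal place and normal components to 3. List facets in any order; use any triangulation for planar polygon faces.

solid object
 facet normal 0.445 -0.844 -0.300
  outer loop
   vertex 4.2 1.2 0.6
   vertex 4.6 0.2 4.0
   vertex 2.6 0.0 1.6
  endloop
 endfacet
 facet normal 0.618 0.628 -0.473
  outer loop
   vertex 3.6 4.2 3.8
   vertex 4.2 1.2 0.6
   vertex 1.0 4.8 1.2
  endloop
 endfacet
 facet normal 0.970 0.240 -0.043
  outer loop
   vertex 3.6 4.2 3.8
   vertex 4.6 0.2 4.0
   vertex 4.2 1.2 0.6
  endloop
 endfacet
 facet normal -0.948 -0.309 0.080
  outer loop
   vertex 1.4 4.4 4.4
   vertex 1.0 4.8 1.2
   vertex 2.6 0.0 1.6
  endloop
 endfacet
 facet normal 0.119 0.987 0.108
  outer loop
   vertex 1.4 4.4 4.4
   vertex 3.6 4.2 3.8
   vertex 1.0 4.8 1.2
  endloop
 endfacet
 facet normal -0.436 -0.218 -0.873
  outer loop
   vertex 2.0 2.8 1.2
   vertex 2.6 0.0 1.6
   vertex 1.0 4.8 1.2
  endloop
 endfacet
 facet normal -0.386 -0.193 -0.902
  outer loop
   vertex 2.0 2.8 1.2
   vertex 1.0 4.8 1.2
   vertex 4.2 1.2 0.6
  endloop
 endfacet
 facet normal -0.398 -0.213 -0.892
  outer loop
   vertex 2.0 2.8 1.2
   vertex 4.2 1.2 0.6
   vertex 2.6 0.0 1.6
  endloop
 endfacet
 facet normal -0.258 -0.921 0.292
  outer loop
   vertex 3.4 0.6 4.2
   vertex 2.6 0.0 1.6
   vertex 4.6 0.2 4.0
  endloop
 endfacet
 facet normal 0.178 0.042 0.983
  outer loop
   vertex 3.4 0.6 4.2
   vertex 4.6 0.2 4.0
   vertex 1.4 4.4 4.4
  endloop
 endfacet
 facet normal -0.819 -0.450 0.356
  outer loop
   vertex 3.4 0.6 4.2
   vertex 1.4 4.4 4.4
   vertex 2.6 0.0 1.6
  endloop
 endfacet
 facet normal 0.368 0.138 0.920
  outer loop
   vertex 4.0 1.8 4.0
   vertex 4.6 0.2 4.0
   vertex 3.6 4.2 3.8
  endloop
 endfacet
 facet normal 0.238 0.089 0.967
  outer loop
   vertex 4.0 1.8 4.0
   vertex 1.4 4.4 4.4
   vertex 4.6 0.2 4.0
  endloop
 endfacet
 facet normal 0.272 0.125 0.954
  outer loop
   vertex 4.0 1.8 4.0
   vertex 3.6 4.2 3.8
   vertex 1.4 4.4 4.4
  endloop
 endfacet
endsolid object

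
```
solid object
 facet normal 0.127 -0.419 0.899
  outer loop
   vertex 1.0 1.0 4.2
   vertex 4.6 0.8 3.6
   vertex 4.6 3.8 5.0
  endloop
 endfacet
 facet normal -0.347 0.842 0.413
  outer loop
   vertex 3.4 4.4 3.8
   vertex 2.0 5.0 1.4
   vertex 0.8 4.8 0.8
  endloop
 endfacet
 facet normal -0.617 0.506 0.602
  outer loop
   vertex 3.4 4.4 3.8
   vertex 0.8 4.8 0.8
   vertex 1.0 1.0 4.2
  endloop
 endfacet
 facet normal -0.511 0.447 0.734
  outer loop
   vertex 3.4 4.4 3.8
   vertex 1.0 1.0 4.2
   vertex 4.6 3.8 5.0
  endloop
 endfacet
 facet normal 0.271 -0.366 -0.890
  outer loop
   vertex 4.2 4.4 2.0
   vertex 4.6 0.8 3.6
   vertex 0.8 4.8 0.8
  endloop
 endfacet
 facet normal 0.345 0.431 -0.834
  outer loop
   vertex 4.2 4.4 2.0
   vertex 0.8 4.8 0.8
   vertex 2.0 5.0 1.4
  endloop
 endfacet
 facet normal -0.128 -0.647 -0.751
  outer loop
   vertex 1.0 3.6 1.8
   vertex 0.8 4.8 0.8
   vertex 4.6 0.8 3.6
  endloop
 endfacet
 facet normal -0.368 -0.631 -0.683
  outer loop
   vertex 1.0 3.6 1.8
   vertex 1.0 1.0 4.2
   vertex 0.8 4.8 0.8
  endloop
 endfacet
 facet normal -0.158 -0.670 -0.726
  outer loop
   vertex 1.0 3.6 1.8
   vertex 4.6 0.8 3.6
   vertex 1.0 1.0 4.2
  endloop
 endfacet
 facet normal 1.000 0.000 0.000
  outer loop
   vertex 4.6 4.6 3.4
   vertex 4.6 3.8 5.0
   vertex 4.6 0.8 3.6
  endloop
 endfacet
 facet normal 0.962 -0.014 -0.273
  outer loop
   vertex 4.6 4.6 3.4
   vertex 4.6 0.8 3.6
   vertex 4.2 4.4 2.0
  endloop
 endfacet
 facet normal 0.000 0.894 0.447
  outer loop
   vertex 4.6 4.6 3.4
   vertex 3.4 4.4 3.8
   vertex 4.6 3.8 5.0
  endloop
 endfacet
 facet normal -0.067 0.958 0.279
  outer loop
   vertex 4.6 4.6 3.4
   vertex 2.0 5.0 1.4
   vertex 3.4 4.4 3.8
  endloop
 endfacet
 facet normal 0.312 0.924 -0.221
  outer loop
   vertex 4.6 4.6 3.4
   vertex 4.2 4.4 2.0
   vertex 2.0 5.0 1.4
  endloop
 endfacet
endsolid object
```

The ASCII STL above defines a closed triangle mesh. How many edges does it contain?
21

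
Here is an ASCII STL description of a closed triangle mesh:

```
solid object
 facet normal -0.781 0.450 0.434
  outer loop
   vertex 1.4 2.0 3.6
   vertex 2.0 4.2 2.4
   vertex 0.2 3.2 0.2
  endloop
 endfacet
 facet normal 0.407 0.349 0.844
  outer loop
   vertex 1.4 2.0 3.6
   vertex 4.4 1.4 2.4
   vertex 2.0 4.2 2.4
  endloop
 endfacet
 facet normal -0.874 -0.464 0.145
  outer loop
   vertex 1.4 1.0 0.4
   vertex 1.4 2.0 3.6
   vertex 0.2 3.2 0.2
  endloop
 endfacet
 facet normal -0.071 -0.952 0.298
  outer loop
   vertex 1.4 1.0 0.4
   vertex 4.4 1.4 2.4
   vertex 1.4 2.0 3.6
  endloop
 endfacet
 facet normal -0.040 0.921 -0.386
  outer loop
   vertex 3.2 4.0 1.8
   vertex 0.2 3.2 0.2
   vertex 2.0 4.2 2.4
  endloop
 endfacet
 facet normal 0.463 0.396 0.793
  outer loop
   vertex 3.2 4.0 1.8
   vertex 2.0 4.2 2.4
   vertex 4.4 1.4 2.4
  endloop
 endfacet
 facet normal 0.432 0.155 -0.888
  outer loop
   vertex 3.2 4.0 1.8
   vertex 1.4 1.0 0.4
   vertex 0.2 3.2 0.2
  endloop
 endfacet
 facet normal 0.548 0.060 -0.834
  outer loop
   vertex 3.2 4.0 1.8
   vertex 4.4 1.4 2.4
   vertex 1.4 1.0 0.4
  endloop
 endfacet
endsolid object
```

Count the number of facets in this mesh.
8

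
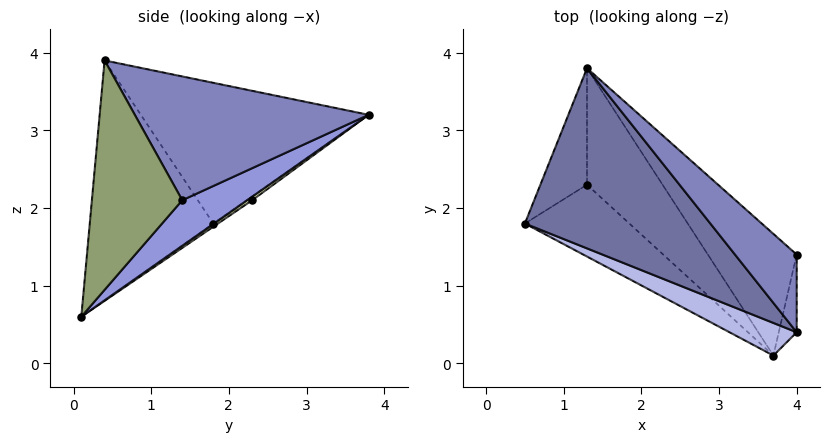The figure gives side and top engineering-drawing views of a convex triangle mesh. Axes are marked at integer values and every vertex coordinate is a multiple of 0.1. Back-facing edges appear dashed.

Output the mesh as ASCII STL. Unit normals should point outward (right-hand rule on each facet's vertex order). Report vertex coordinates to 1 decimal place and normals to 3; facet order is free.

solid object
 facet normal -0.576 -0.301 0.760
  outer loop
   vertex 4.0 0.4 3.9
   vertex 1.3 3.8 3.2
   vertex 0.5 1.8 1.8
  endloop
 endfacet
 facet normal 0.698 0.626 0.348
  outer loop
   vertex 4.0 0.4 3.9
   vertex 4.0 1.4 2.1
   vertex 1.3 3.8 3.2
  endloop
 endfacet
 facet normal 0.336 0.678 -0.654
  outer loop
   vertex 3.7 0.1 0.6
   vertex 1.3 3.8 3.2
   vertex 4.0 1.4 2.1
  endloop
 endfacet
 facet normal -0.430 -0.895 0.120
  outer loop
   vertex 3.7 0.1 0.6
   vertex 4.0 0.4 3.9
   vertex 0.5 1.8 1.8
  endloop
 endfacet
 facet normal 0.987 -0.139 -0.077
  outer loop
   vertex 3.7 0.1 0.6
   vertex 4.0 1.4 2.1
   vertex 4.0 0.4 3.9
  endloop
 endfacet
 facet normal -0.067 0.590 -0.805
  outer loop
   vertex 1.3 2.3 2.1
   vertex 0.5 1.8 1.8
   vertex 1.3 3.8 3.2
  endloop
 endfacet
 facet normal -0.026 0.544 -0.839
  outer loop
   vertex 1.3 2.3 2.1
   vertex 3.7 0.1 0.6
   vertex 0.5 1.8 1.8
  endloop
 endfacet
 facet normal 0.038 0.591 -0.806
  outer loop
   vertex 1.3 2.3 2.1
   vertex 1.3 3.8 3.2
   vertex 3.7 0.1 0.6
  endloop
 endfacet
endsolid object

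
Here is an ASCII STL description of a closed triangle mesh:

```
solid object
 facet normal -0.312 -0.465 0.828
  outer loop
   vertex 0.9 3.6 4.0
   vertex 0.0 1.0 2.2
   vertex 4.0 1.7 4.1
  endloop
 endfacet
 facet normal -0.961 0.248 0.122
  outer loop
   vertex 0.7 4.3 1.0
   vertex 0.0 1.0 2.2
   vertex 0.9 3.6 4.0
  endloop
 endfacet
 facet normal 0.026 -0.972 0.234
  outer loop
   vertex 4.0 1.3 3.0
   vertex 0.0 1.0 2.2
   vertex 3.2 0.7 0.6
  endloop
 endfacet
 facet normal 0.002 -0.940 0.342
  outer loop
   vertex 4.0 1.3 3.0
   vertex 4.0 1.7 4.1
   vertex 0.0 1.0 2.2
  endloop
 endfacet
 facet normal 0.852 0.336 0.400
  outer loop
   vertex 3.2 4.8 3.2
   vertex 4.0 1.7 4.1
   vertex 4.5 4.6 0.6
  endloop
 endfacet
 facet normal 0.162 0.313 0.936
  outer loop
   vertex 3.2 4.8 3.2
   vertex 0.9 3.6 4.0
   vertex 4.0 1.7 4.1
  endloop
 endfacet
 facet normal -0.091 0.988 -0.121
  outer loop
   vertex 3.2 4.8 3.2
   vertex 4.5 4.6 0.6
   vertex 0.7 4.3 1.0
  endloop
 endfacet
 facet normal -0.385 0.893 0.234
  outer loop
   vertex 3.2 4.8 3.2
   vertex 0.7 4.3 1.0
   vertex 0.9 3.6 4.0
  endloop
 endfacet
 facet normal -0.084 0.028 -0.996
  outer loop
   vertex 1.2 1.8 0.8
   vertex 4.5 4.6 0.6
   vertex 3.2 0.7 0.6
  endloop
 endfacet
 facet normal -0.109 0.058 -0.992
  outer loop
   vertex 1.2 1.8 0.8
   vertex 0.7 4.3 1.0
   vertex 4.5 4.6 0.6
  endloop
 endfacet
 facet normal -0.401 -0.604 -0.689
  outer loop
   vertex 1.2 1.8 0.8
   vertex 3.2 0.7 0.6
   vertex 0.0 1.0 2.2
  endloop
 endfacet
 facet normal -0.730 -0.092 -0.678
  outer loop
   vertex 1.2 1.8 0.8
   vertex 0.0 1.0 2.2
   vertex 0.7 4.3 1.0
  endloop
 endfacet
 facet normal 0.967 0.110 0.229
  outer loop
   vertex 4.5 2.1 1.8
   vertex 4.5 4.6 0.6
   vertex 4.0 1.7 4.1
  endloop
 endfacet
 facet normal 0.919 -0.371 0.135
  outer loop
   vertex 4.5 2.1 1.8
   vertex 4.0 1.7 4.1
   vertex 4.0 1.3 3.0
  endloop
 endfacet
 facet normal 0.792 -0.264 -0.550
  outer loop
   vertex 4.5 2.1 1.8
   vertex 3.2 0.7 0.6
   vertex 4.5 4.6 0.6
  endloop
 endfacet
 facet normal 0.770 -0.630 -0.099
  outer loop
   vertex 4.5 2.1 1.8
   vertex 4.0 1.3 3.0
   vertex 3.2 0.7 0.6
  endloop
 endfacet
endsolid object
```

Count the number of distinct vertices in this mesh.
10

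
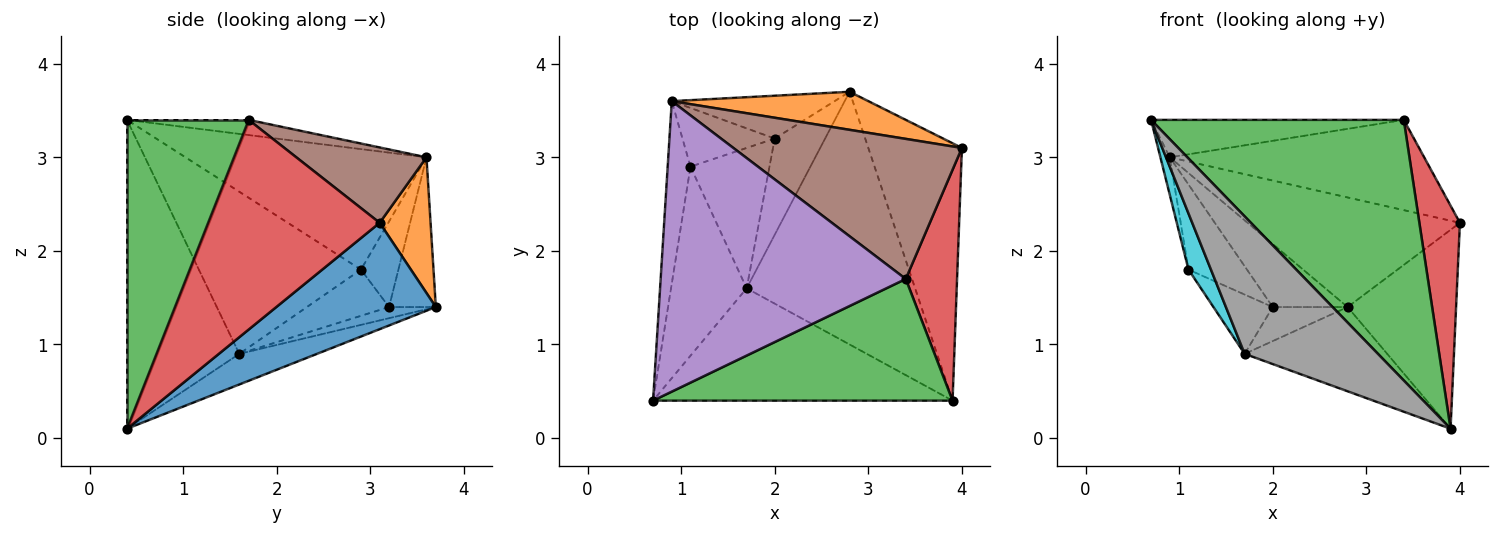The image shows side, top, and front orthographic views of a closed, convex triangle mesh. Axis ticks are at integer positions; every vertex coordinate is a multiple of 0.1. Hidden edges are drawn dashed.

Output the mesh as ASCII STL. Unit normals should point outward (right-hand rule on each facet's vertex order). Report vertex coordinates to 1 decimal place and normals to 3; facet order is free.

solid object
 facet normal 0.669 0.455 -0.588
  outer loop
   vertex 2.8 3.7 1.4
   vertex 4.0 3.1 2.3
   vertex 3.9 0.4 0.1
  endloop
 endfacet
 facet normal 0.221 0.921 0.320
  outer loop
   vertex 0.9 3.6 3.0
   vertex 4.0 3.1 2.3
   vertex 2.8 3.7 1.4
  endloop
 endfacet
 facet normal 0.400 -0.831 0.388
  outer loop
   vertex 3.4 1.7 3.4
   vertex 0.7 0.4 3.4
   vertex 3.9 0.4 0.1
  endloop
 endfacet
 facet normal 0.947 -0.224 0.232
  outer loop
   vertex 3.4 1.7 3.4
   vertex 3.9 0.4 0.1
   vertex 4.0 3.1 2.3
  endloop
 endfacet
 facet normal -0.061 0.128 0.990
  outer loop
   vertex 3.4 1.7 3.4
   vertex 0.9 3.6 3.0
   vertex 0.7 0.4 3.4
  endloop
 endfacet
 facet normal 0.267 0.522 0.810
  outer loop
   vertex 3.4 1.7 3.4
   vertex 4.0 3.1 2.3
   vertex 0.9 3.6 3.0
  endloop
 endfacet
 facet normal -0.170 0.312 -0.935
  outer loop
   vertex 1.7 1.6 0.9
   vertex 2.8 3.7 1.4
   vertex 3.9 0.4 0.1
  endloop
 endfacet
 facet normal -0.546 -0.649 -0.530
  outer loop
   vertex 1.7 1.6 0.9
   vertex 3.9 0.4 0.1
   vertex 0.7 0.4 3.4
  endloop
 endfacet
 facet normal -0.982 0.038 -0.186
  outer loop
   vertex 1.1 2.9 1.8
   vertex 0.7 0.4 3.4
   vertex 0.9 3.6 3.0
  endloop
 endfacet
 facet normal -0.899 -0.125 -0.419
  outer loop
   vertex 1.1 2.9 1.8
   vertex 1.7 1.6 0.9
   vertex 0.7 0.4 3.4
  endloop
 endfacet
 facet normal -0.204 0.327 -0.923
  outer loop
   vertex 2.0 3.2 1.4
   vertex 2.8 3.7 1.4
   vertex 1.7 1.6 0.9
  endloop
 endfacet
 facet normal -0.475 0.342 -0.811
  outer loop
   vertex 2.0 3.2 1.4
   vertex 1.7 1.6 0.9
   vertex 1.1 2.9 1.8
  endloop
 endfacet
 facet normal -0.459 0.735 -0.499
  outer loop
   vertex 2.0 3.2 1.4
   vertex 0.9 3.6 3.0
   vertex 2.8 3.7 1.4
  endloop
 endfacet
 facet normal -0.466 0.728 -0.502
  outer loop
   vertex 2.0 3.2 1.4
   vertex 1.1 2.9 1.8
   vertex 0.9 3.6 3.0
  endloop
 endfacet
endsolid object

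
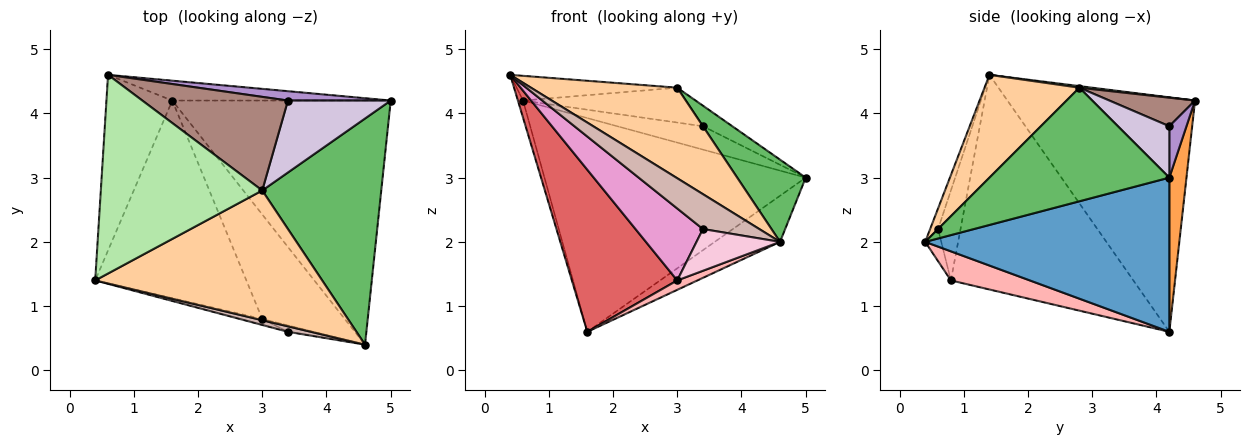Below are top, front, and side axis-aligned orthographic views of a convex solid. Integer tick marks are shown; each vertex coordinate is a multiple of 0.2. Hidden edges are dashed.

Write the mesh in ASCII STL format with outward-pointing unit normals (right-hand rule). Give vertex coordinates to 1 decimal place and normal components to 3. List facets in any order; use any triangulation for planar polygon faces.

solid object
 facet normal 0.570 0.152 -0.807
  outer loop
   vertex 1.6 4.2 0.6
   vertex 5.0 4.2 3.0
   vertex 4.6 0.4 2.0
  endloop
 endfacet
 facet normal -0.962 0.026 -0.270
  outer loop
   vertex 0.6 4.6 4.2
   vertex 1.6 4.2 0.6
   vertex 0.4 1.4 4.6
  endloop
 endfacet
 facet normal 0.065 0.994 -0.092
  outer loop
   vertex 0.6 4.6 4.2
   vertex 5.0 4.2 3.0
   vertex 1.6 4.2 0.6
  endloop
 endfacet
 facet normal 0.348 -0.537 0.769
  outer loop
   vertex 3.0 2.8 4.4
   vertex 0.4 1.4 4.6
   vertex 4.6 0.4 2.0
  endloop
 endfacet
 facet normal 0.668 -0.254 0.700
  outer loop
   vertex 3.0 2.8 4.4
   vertex 4.6 0.4 2.0
   vertex 5.0 4.2 3.0
  endloop
 endfacet
 facet normal 0.010 0.123 0.992
  outer loop
   vertex 3.0 2.8 4.4
   vertex 0.6 4.6 4.2
   vertex 0.4 1.4 4.6
  endloop
 endfacet
 facet normal -0.739 -0.427 -0.521
  outer loop
   vertex 3.0 0.8 1.4
   vertex 0.4 1.4 4.6
   vertex 1.6 4.2 0.6
  endloop
 endfacet
 facet normal 0.331 -0.085 -0.940
  outer loop
   vertex 3.0 0.8 1.4
   vertex 1.6 4.2 0.6
   vertex 4.6 0.4 2.0
  endloop
 endfacet
 facet normal 0.183 0.913 0.365
  outer loop
   vertex 3.4 4.2 3.8
   vertex 5.0 4.2 3.0
   vertex 0.6 4.6 4.2
  endloop
 endfacet
 facet normal 0.433 0.248 0.867
  outer loop
   vertex 3.4 4.2 3.8
   vertex 3.0 2.8 4.4
   vertex 5.0 4.2 3.0
  endloop
 endfacet
 facet normal 0.181 0.343 0.922
  outer loop
   vertex 3.4 4.2 3.8
   vertex 0.6 4.6 4.2
   vertex 3.0 2.8 4.4
  endloop
 endfacet
 facet normal -0.137 -0.978 0.154
  outer loop
   vertex 3.4 0.6 2.2
   vertex 4.6 0.4 2.0
   vertex 0.4 1.4 4.6
  endloop
 endfacet
 facet normal -0.315 -0.946 -0.079
  outer loop
   vertex 3.4 0.6 2.2
   vertex 0.4 1.4 4.6
   vertex 3.0 0.8 1.4
  endloop
 endfacet
 facet normal -0.187 -0.971 -0.149
  outer loop
   vertex 3.4 0.6 2.2
   vertex 3.0 0.8 1.4
   vertex 4.6 0.4 2.0
  endloop
 endfacet
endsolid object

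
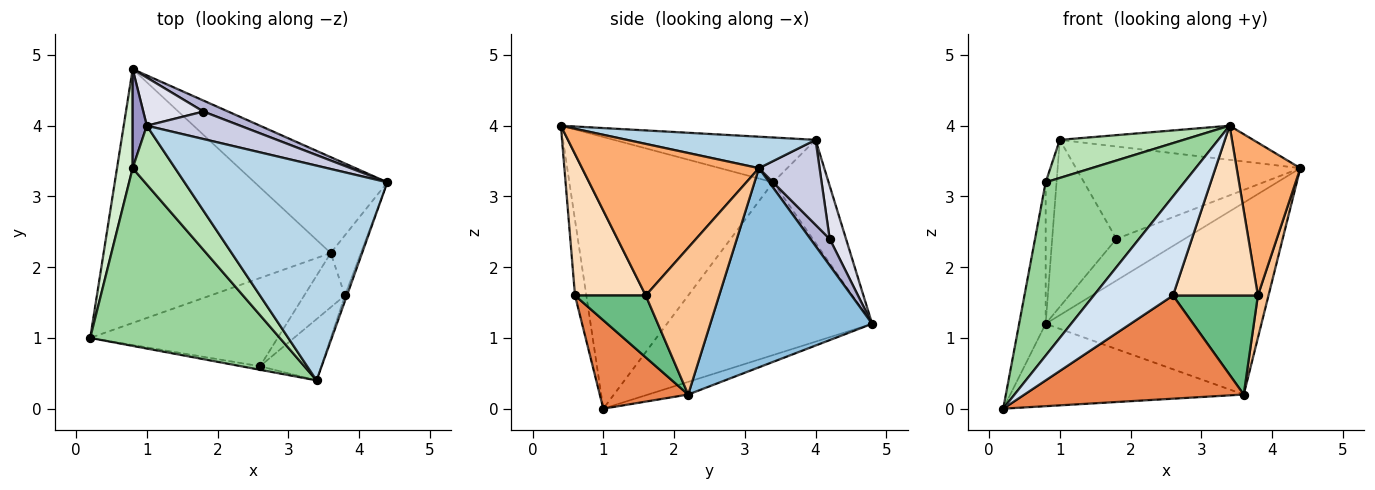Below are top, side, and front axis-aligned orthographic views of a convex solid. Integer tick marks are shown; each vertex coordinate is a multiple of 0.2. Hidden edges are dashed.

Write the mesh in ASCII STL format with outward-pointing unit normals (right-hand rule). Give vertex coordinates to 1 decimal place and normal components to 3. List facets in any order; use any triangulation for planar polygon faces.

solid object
 facet normal -0.053 0.308 -0.950
  outer loop
   vertex 3.6 2.2 0.2
   vertex 0.2 1.0 0.0
   vertex 0.8 4.8 1.2
  endloop
 endfacet
 facet normal 0.557 0.743 -0.371
  outer loop
   vertex 3.6 2.2 0.2
   vertex 0.8 4.8 1.2
   vertex 4.4 3.2 3.4
  endloop
 endfacet
 facet normal 0.151 0.155 0.976
  outer loop
   vertex 1.0 4.0 3.8
   vertex 3.4 0.4 4.0
   vertex 4.4 3.2 3.4
  endloop
 endfacet
 facet normal -0.141 -0.989 -0.035
  outer loop
   vertex 2.6 0.6 1.6
   vertex 3.4 0.4 4.0
   vertex 0.2 1.0 0.0
  endloop
 endfacet
 facet normal 0.293 -0.727 -0.621
  outer loop
   vertex 2.6 0.6 1.6
   vertex 0.2 1.0 0.0
   vertex 3.6 2.2 0.2
  endloop
 endfacet
 facet normal 0.941 -0.339 -0.013
  outer loop
   vertex 3.8 1.6 1.6
   vertex 4.4 3.2 3.4
   vertex 3.4 0.4 4.0
  endloop
 endfacet
 facet normal 0.970 -0.140 -0.199
  outer loop
   vertex 3.8 1.6 1.6
   vertex 3.6 2.2 0.2
   vertex 4.4 3.2 3.4
  endloop
 endfacet
 facet normal 0.617 -0.740 -0.267
  outer loop
   vertex 3.8 1.6 1.6
   vertex 3.4 0.4 4.0
   vertex 2.6 0.6 1.6
  endloop
 endfacet
 facet normal 0.590 -0.708 -0.388
  outer loop
   vertex 3.8 1.6 1.6
   vertex 2.6 0.6 1.6
   vertex 3.6 2.2 0.2
  endloop
 endfacet
 facet normal -0.716 -0.487 0.500
  outer loop
   vertex 0.8 3.4 3.2
   vertex 0.2 1.0 0.0
   vertex 3.4 0.4 4.0
  endloop
 endfacet
 facet normal -0.663 -0.407 0.628
  outer loop
   vertex 0.8 3.4 3.2
   vertex 3.4 0.4 4.0
   vertex 1.0 4.0 3.8
  endloop
 endfacet
 facet normal -0.988 0.128 0.089
  outer loop
   vertex 0.8 3.4 3.2
   vertex 0.8 4.8 1.2
   vertex 0.2 1.0 0.0
  endloop
 endfacet
 facet normal -0.973 0.191 0.133
  outer loop
   vertex 0.8 3.4 3.2
   vertex 1.0 4.0 3.8
   vertex 0.8 4.8 1.2
  endloop
 endfacet
 facet normal 0.264 0.933 0.246
  outer loop
   vertex 1.8 4.2 2.4
   vertex 4.4 3.2 3.4
   vertex 0.8 4.8 1.2
  endloop
 endfacet
 facet normal 0.251 0.928 0.276
  outer loop
   vertex 1.8 4.2 2.4
   vertex 1.0 4.0 3.8
   vertex 4.4 3.2 3.4
  endloop
 endfacet
 facet normal 0.237 0.933 0.269
  outer loop
   vertex 1.8 4.2 2.4
   vertex 0.8 4.8 1.2
   vertex 1.0 4.0 3.8
  endloop
 endfacet
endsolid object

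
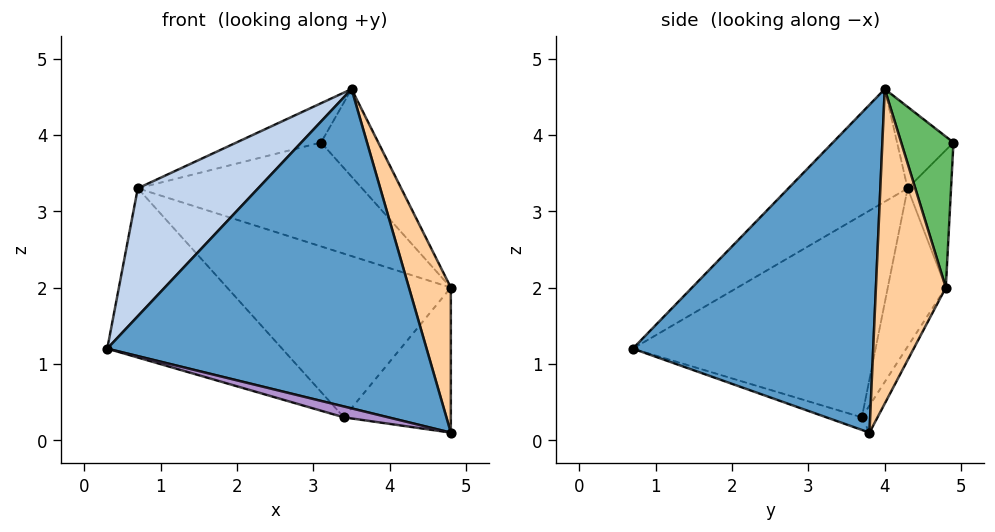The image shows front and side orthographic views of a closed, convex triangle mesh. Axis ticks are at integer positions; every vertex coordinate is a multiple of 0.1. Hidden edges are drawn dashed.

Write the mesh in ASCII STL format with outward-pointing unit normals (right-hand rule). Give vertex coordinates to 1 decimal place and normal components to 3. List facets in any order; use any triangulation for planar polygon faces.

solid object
 facet normal 0.589 -0.782 0.205
  outer loop
   vertex 3.5 4.0 4.6
   vertex 0.3 0.7 1.2
   vertex 4.8 3.8 0.1
  endloop
 endfacet
 facet normal -0.419 -0.422 0.804
  outer loop
   vertex 0.7 4.3 3.3
   vertex 0.3 0.7 1.2
   vertex 3.5 4.0 4.6
  endloop
 endfacet
 facet normal -0.324 0.487 0.811
  outer loop
   vertex 0.7 4.3 3.3
   vertex 3.5 4.0 4.6
   vertex 3.1 4.9 3.9
  endloop
 endfacet
 facet normal 0.828 -0.496 0.261
  outer loop
   vertex 4.8 4.8 2.0
   vertex 3.5 4.0 4.6
   vertex 4.8 3.8 0.1
  endloop
 endfacet
 facet normal 0.587 0.643 0.491
  outer loop
   vertex 4.8 4.8 2.0
   vertex 3.1 4.9 3.9
   vertex 3.5 4.0 4.6
  endloop
 endfacet
 facet normal -0.186 0.959 -0.216
  outer loop
   vertex 4.8 4.8 2.0
   vertex 0.7 4.3 3.3
   vertex 3.1 4.9 3.9
  endloop
 endfacet
 facet normal -0.129 0.878 -0.462
  outer loop
   vertex 3.4 3.7 0.3
   vertex 4.8 4.8 2.0
   vertex 4.8 3.8 0.1
  endloop
 endfacet
 facet normal -0.232 0.893 -0.387
  outer loop
   vertex 3.4 3.7 0.3
   vertex 0.7 4.3 3.3
   vertex 4.8 4.8 2.0
  endloop
 endfacet
 facet normal -0.128 -0.161 -0.979
  outer loop
   vertex 3.4 3.7 0.3
   vertex 4.8 3.8 0.1
   vertex 0.3 0.7 1.2
  endloop
 endfacet
 facet normal -0.619 0.446 -0.646
  outer loop
   vertex 3.4 3.7 0.3
   vertex 0.3 0.7 1.2
   vertex 0.7 4.3 3.3
  endloop
 endfacet
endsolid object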